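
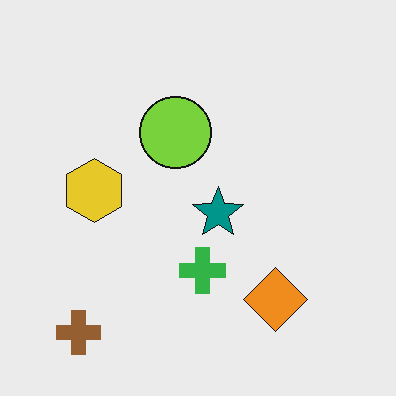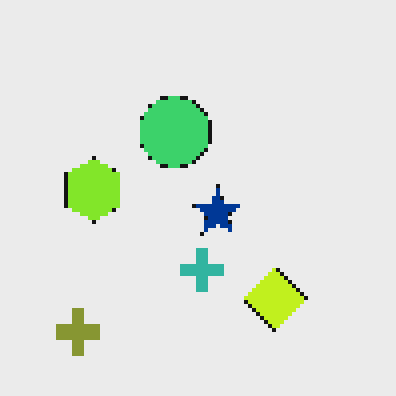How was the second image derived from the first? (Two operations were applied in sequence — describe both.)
The image was hue-shifted slightly, then mildly pixelated.

Every shape's color has rotated by the same amount around the hue wheel — a uniform hue shift. Shapes are reduced to large square blocks; fine edges and outlines are lost — a downscale-then-upscale (mosaic) effect.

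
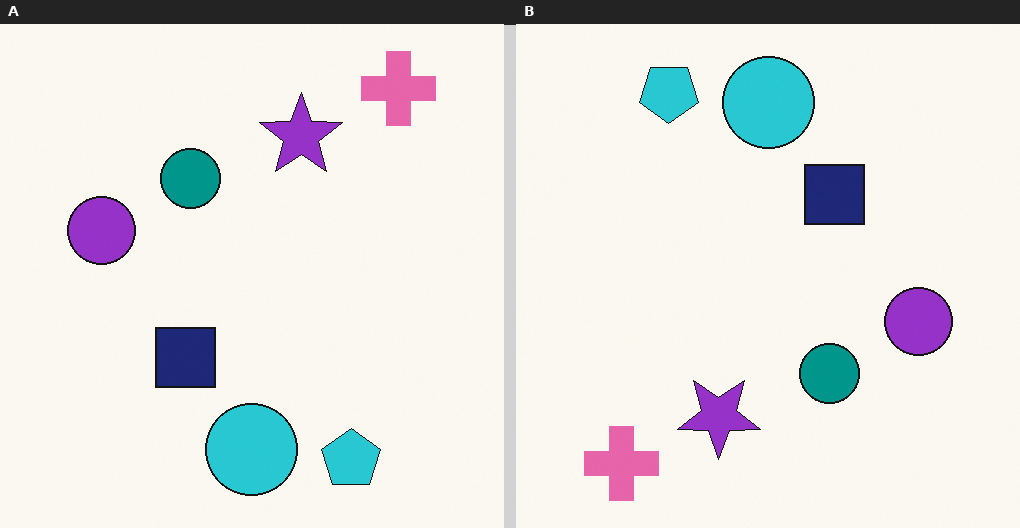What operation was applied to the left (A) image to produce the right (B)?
This is the original image rotated 180°.

The pink cross sits in the top-right of the left (A) image and the bottom-left of the right (B) — consistent with a whole-image 180° rotation.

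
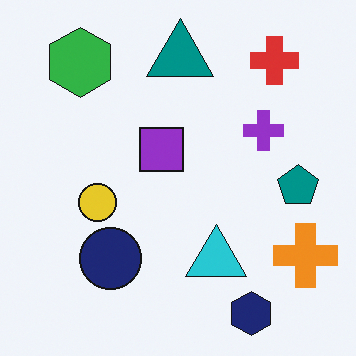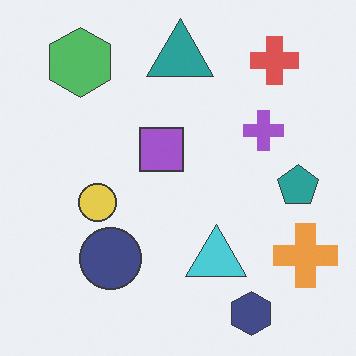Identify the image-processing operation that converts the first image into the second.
It was given slightly reduced contrast.

Tones are pushed toward mid-grey across the whole image — a global contrast change.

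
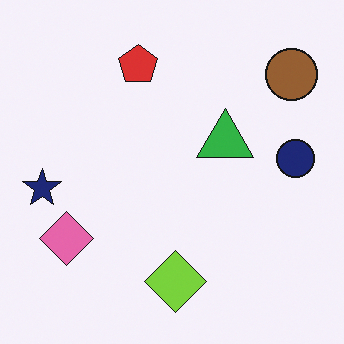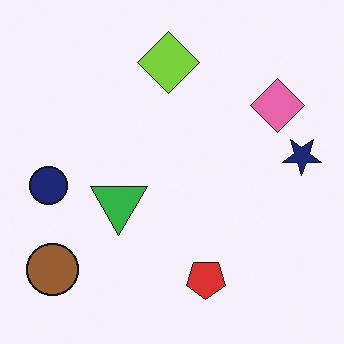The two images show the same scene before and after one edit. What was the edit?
It was rotated 180°.

The brown circle sits in the top-right of the first image and the bottom-left of the second — consistent with a whole-image 180° rotation.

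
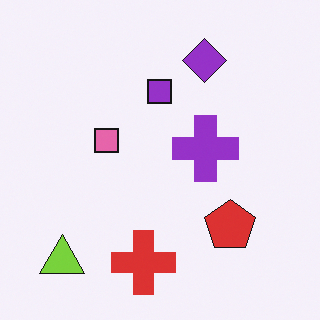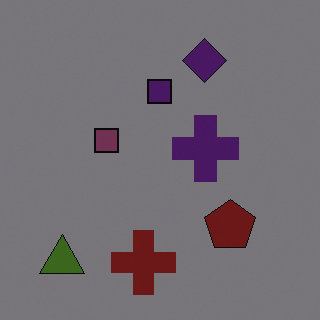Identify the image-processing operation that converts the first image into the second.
The image was noticeably darkened.

Every pixel — background and shapes alike — is uniformly darkened.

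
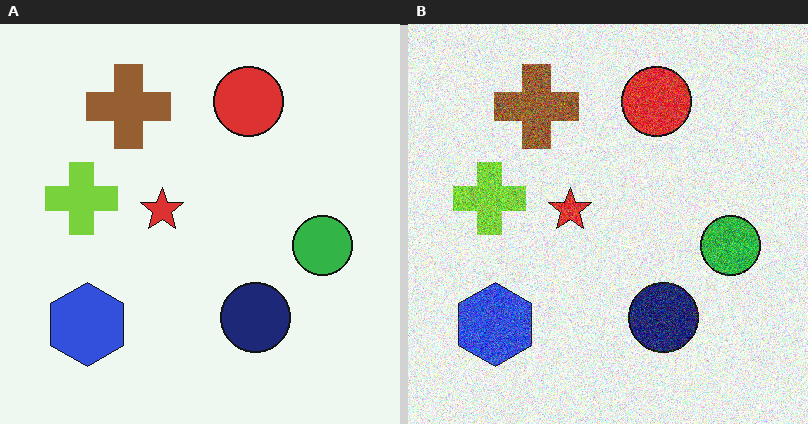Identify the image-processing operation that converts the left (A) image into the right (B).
It was degraded with strong gaussian noise.

Random speckle covers the whole image, including the flat background.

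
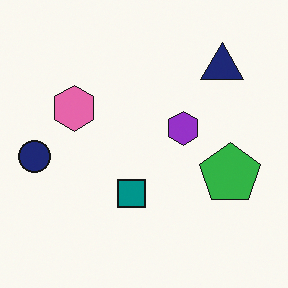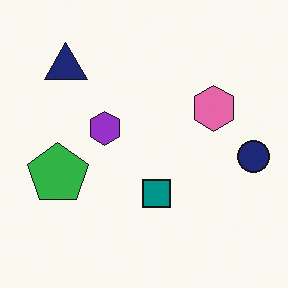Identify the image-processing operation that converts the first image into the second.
The second image is the first flipped horizontally (left ↔ right).

The navy circle is in the left of the first image and the right of the second — shapes on opposite sides of the vertical midline have swapped in a mirror flip.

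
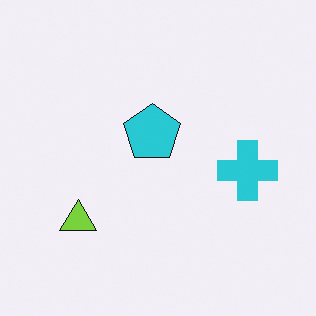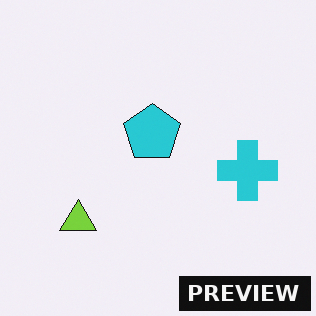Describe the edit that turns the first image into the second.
Watermarked with the text "PREVIEW" in the lower-right corner.

A dark label reading "PREVIEW" appears in the lower-right corner.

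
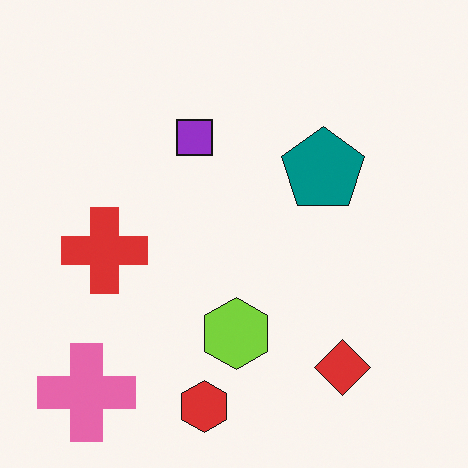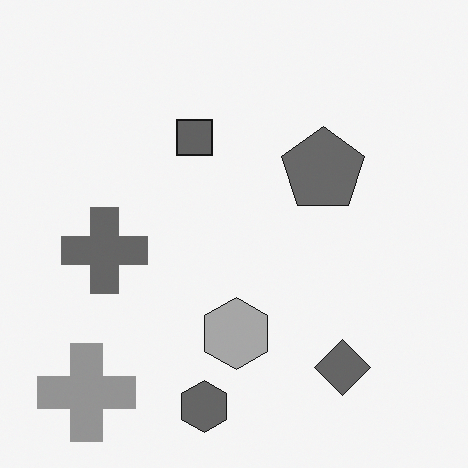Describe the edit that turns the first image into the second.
The transformation is: converted to grayscale.

All color is removed — every shape is now a shade of grey.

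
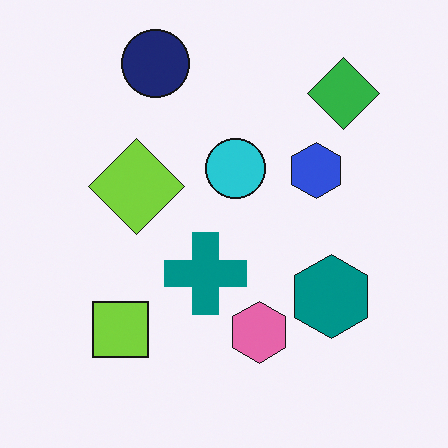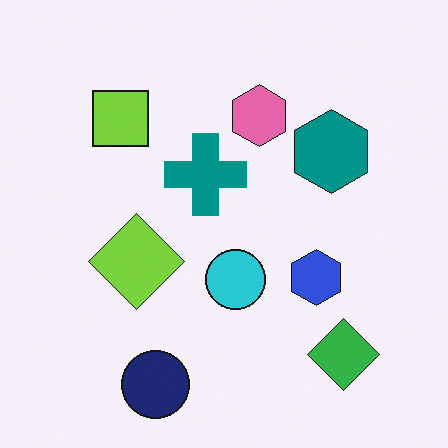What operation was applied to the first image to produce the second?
The transformation is: flipped vertically (top ↔ bottom).

The navy circle is in the top of the first image and the bottom of the second — shapes on opposite sides of the horizontal midline have swapped in a mirror flip.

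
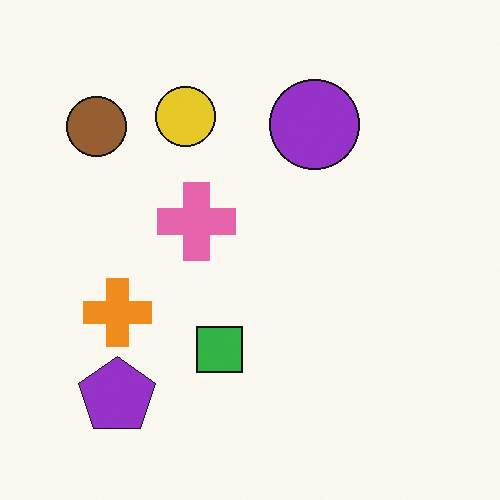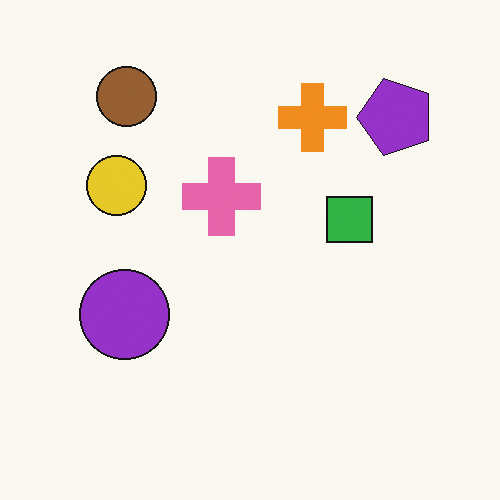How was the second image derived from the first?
The second image is the first transposed (reflected across the top-left ↔ bottom-right diagonal).

Shapes have swapped their row and column positions — what was in the top-right is now in the bottom-left — a diagonal reflection.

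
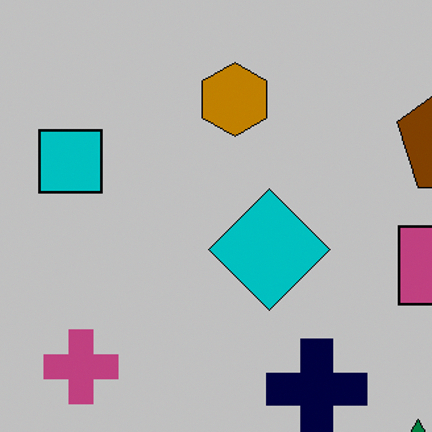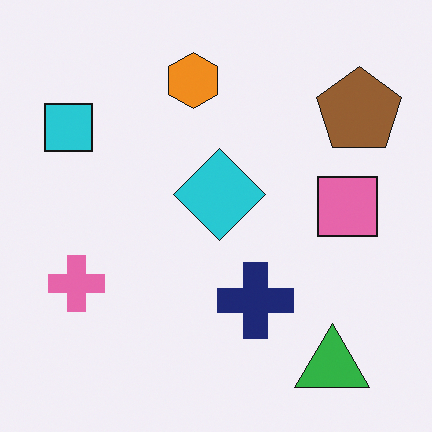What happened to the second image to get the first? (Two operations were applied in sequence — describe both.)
Aggressively posterized, then cropped to a modestly smaller region and rescaled.

Each flat color has snapped to a coarser quantized level — most visibly, the near-white background has dropped to a flat grey. The visible shapes are larger and the field of view is narrower; shapes near the original edges may be partly or wholly outside the frame — a crop-and-rescale.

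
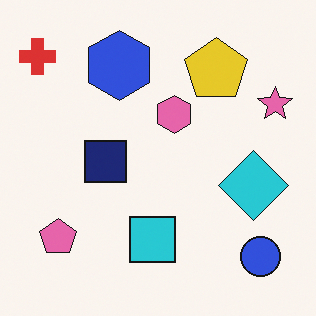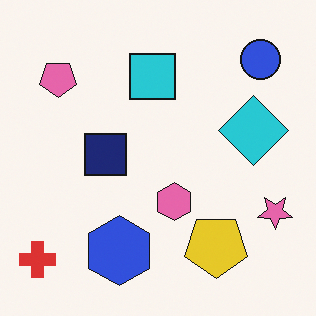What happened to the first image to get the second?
This is the original image flipped vertically (top ↔ bottom).

The red cross is in the top-left of the first image and the bottom-left of the second — shapes on opposite sides of the horizontal midline have swapped in a mirror flip.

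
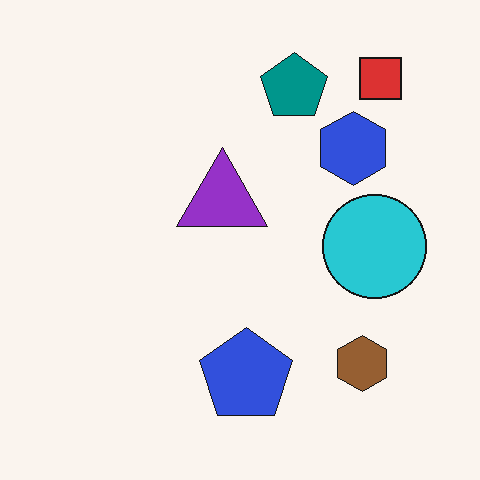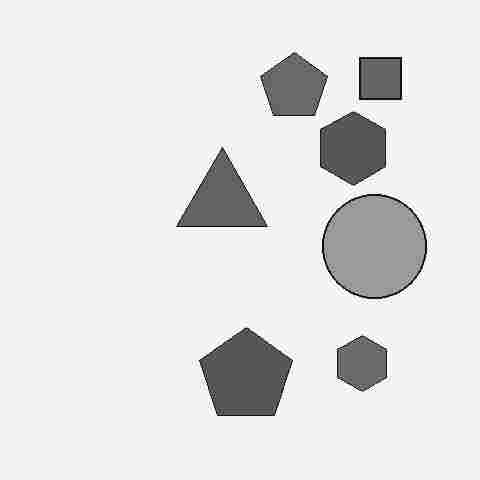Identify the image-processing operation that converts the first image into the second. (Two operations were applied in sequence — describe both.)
Converted to grayscale, then heavily JPEG-compressed with obvious blocking artifacts.

All color is removed — every shape is now a shade of grey. Blocky 8×8 compression artifacts appear around shape edges and the flat background shows ringing — characteristic JPEG degradation.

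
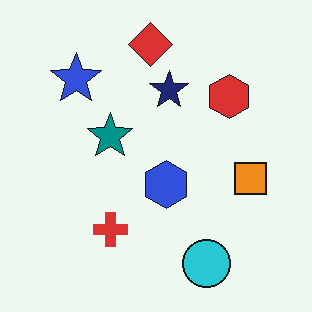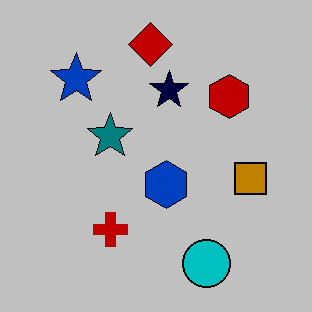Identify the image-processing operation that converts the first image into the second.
It was aggressively posterized.

Each flat color has snapped to a coarser quantized level — most visibly, the near-white background has dropped to a flat grey.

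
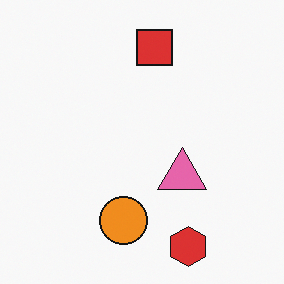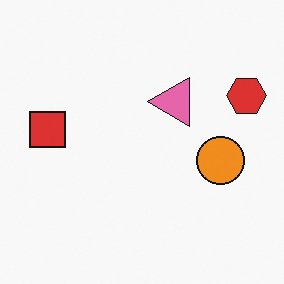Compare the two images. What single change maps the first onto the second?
Rotated 90° counter-clockwise.

The red hexagon sits in the bottom of the first image and the right of the second — consistent with a whole-image 90° counter-clockwise rotation.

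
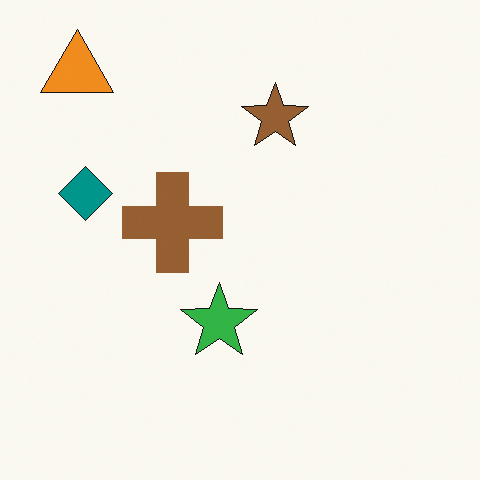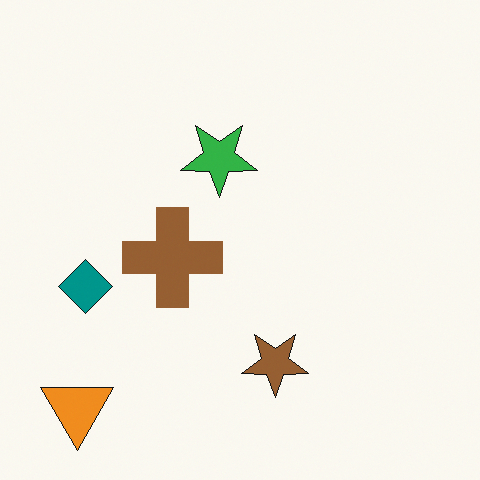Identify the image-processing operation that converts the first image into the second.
The second image is the first flipped vertically (top ↔ bottom).

The orange triangle is in the top-left of the first image and the bottom-left of the second — shapes on opposite sides of the horizontal midline have swapped in a mirror flip.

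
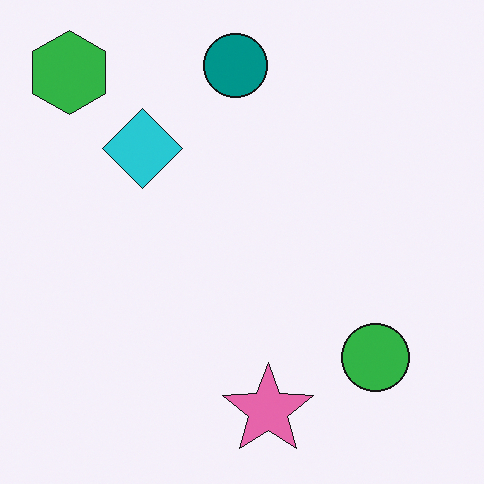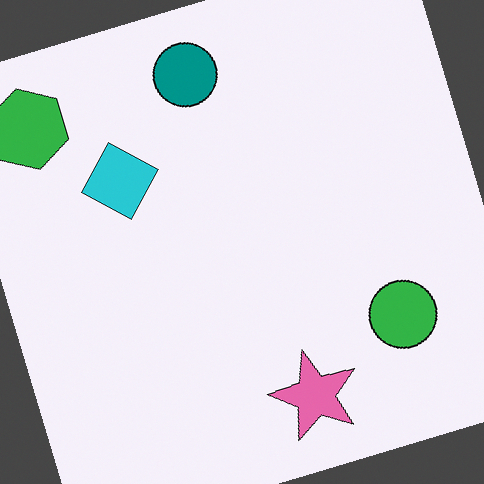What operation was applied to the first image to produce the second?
Rotated counter-clockwise by a clearly visible amount.

Every shape is tilted by the same angle and the image corners show triangular fill wedges — a whole-image rotation by a non-right angle.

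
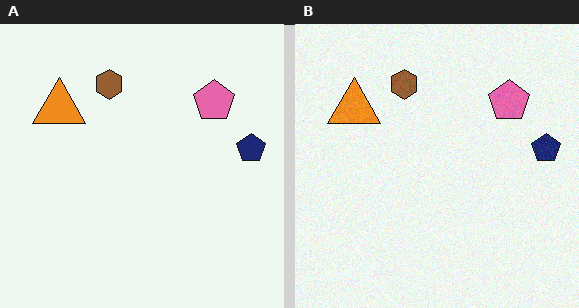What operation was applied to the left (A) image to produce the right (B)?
The transformation is: degraded with subtle gaussian noise.

Random speckle covers the whole image, including the flat background.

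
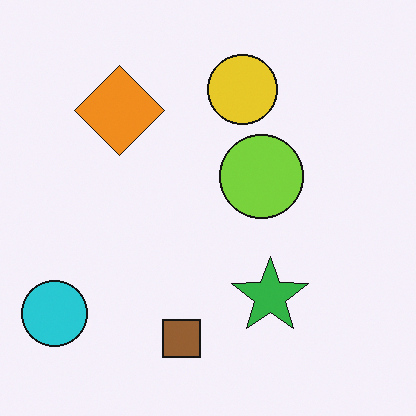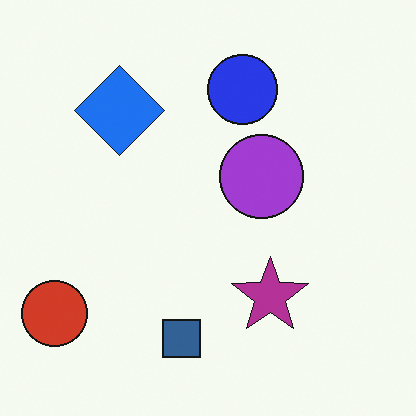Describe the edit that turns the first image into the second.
The image was hue-shifted through roughly half the color wheel.

Every shape's color has rotated by the same amount around the hue wheel — a uniform hue shift.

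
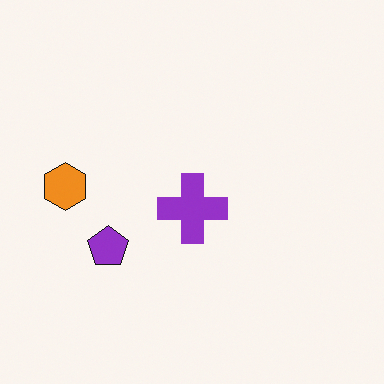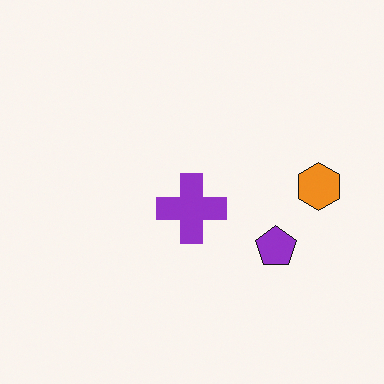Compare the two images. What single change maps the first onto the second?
The image was flipped horizontally (left ↔ right).

The orange hexagon is in the left of the first image and the right of the second — shapes on opposite sides of the vertical midline have swapped in a mirror flip.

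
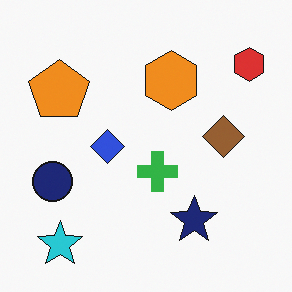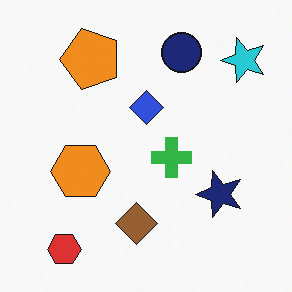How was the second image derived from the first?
This is the original image transposed (reflected across the top-left ↔ bottom-right diagonal).

Shapes have swapped their row and column positions — what was in the top-right is now in the bottom-left — a diagonal reflection.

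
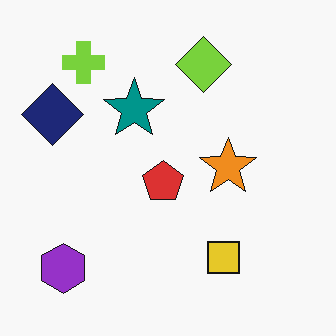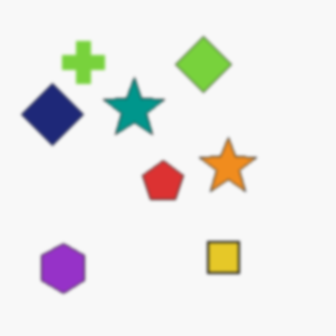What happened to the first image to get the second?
It was given a subtle gaussian blur.

Shape edges and outlines are uniformly softened across the whole image.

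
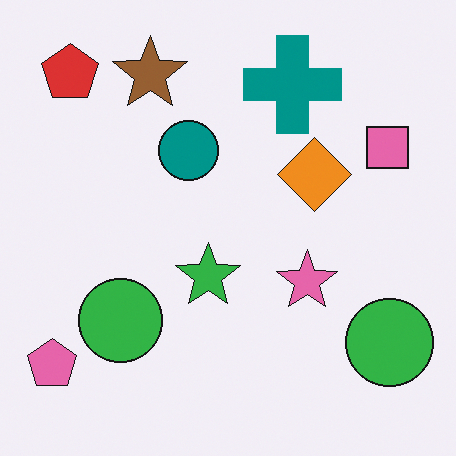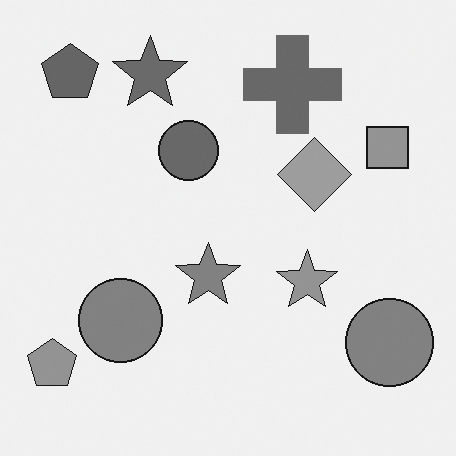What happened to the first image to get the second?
Converted to grayscale.

All color is removed — every shape is now a shade of grey.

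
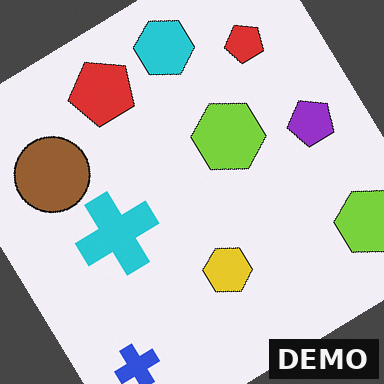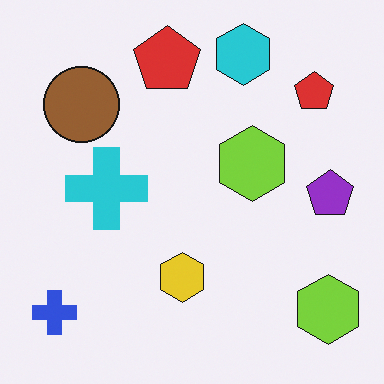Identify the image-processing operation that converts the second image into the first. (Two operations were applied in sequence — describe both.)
The transformation is: rotated counter-clockwise by a large amount — several tens of degrees, then watermarked with the text "DEMO" in the lower-right corner.

Every shape is tilted by the same angle and the image corners show triangular fill wedges — a whole-image rotation by a non-right angle. A dark label reading "DEMO" appears in the lower-right corner.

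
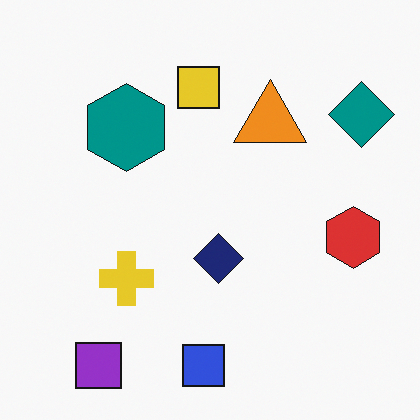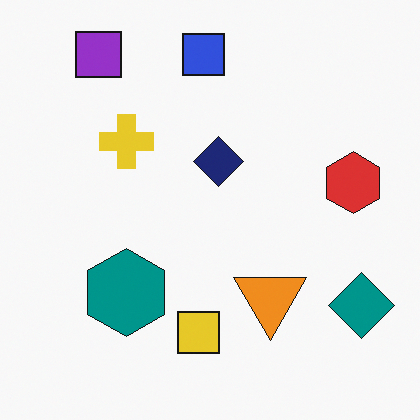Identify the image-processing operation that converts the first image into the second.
It was flipped vertically (top ↔ bottom).

The purple square is in the bottom-left of the first image and the top-left of the second — shapes on opposite sides of the horizontal midline have swapped in a mirror flip.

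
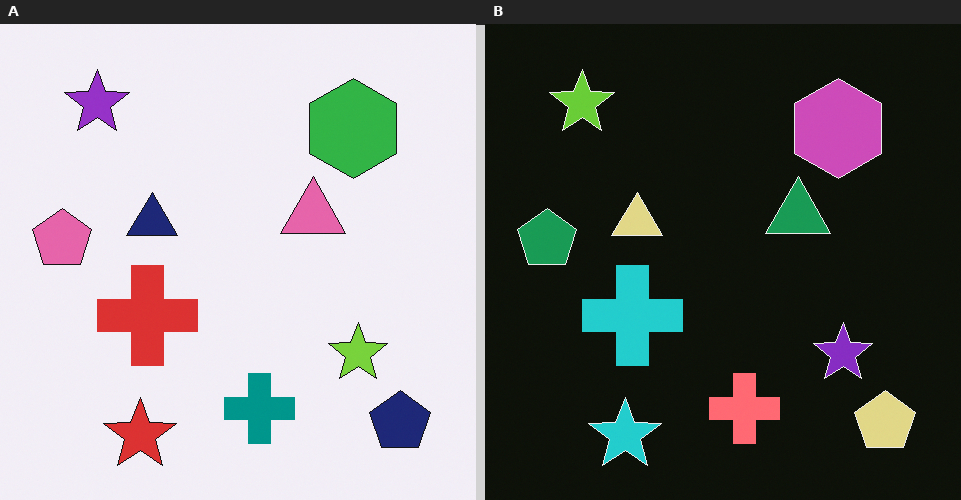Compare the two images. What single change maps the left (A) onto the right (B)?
The right (B) image is the left (A) color-inverted (negative).

The light background has become dark and every shape's color is its complement — a photographic negative.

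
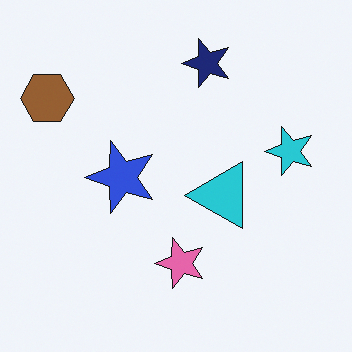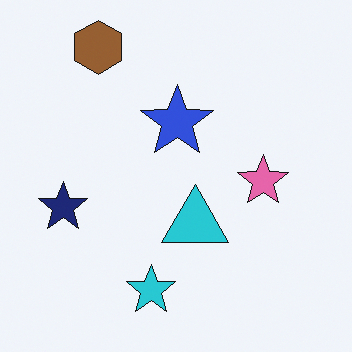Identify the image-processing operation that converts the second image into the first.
It was transposed (reflected across the top-left ↔ bottom-right diagonal).

Shapes have swapped their row and column positions — what was in the top-right is now in the bottom-left — a diagonal reflection.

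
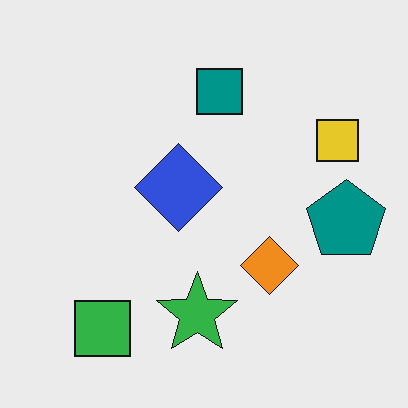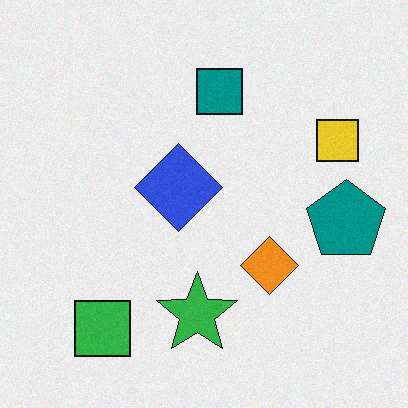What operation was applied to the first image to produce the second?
The image was degraded with a light layer of grain.

Random speckle covers the whole image, including the flat background.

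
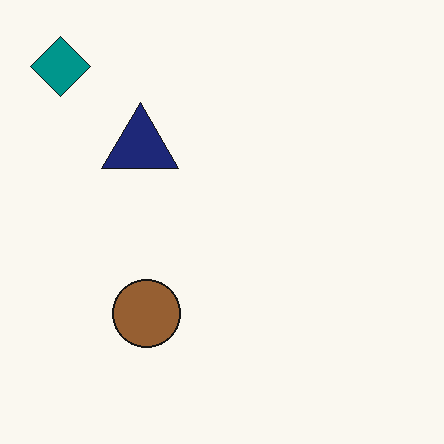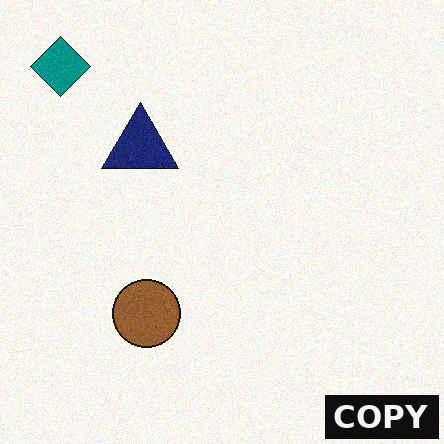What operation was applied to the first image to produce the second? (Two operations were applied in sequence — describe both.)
Degraded with subtle gaussian noise, then watermarked with the text "COPY" in the lower-right corner.

Random speckle covers the whole image, including the flat background. A dark label reading "COPY" appears in the lower-right corner.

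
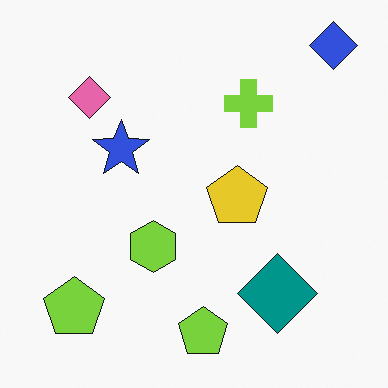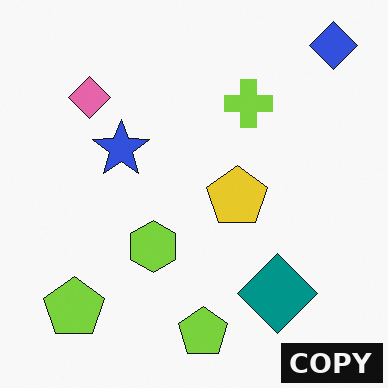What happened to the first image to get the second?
It was watermarked with the text "COPY" in the lower-right corner.

A dark label reading "COPY" appears in the lower-right corner.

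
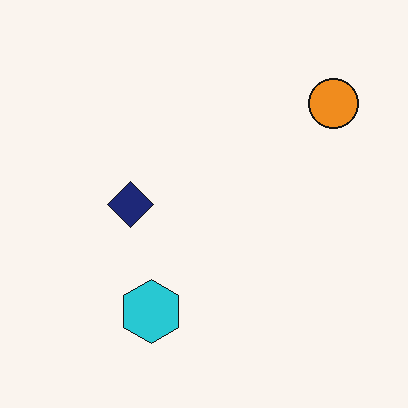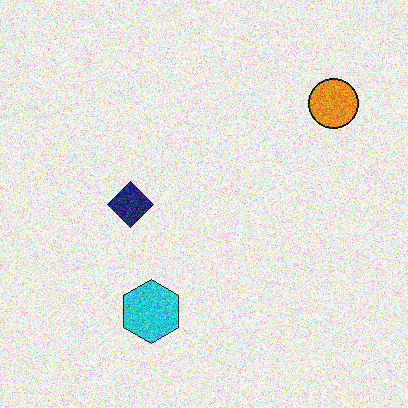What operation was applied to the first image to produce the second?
Degraded with heavy additive noise.

Random speckle covers the whole image, including the flat background.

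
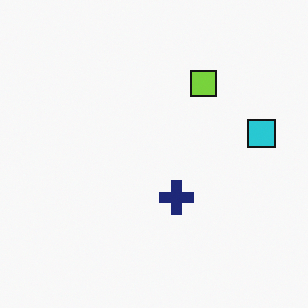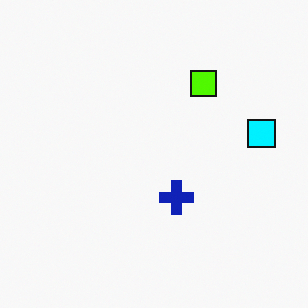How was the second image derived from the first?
The transformation is: heavily oversaturated.

All colors are more vivid — a global saturation change.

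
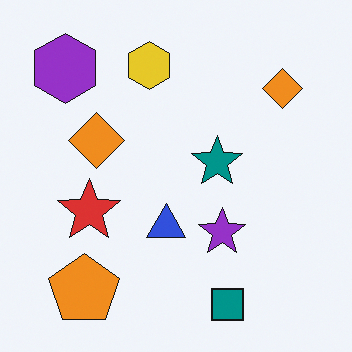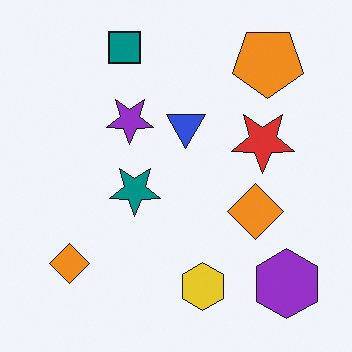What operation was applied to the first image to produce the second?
It was rotated 180°.

The purple hexagon sits in the top-left of the first image and the bottom-right of the second — consistent with a whole-image 180° rotation.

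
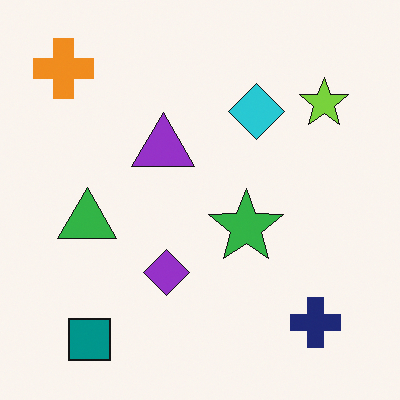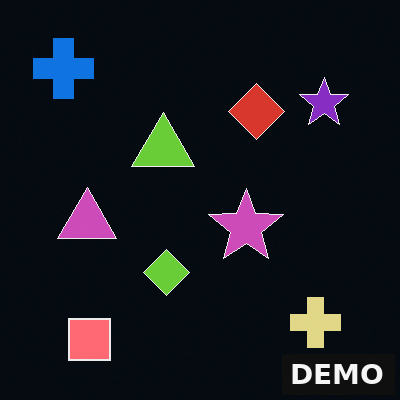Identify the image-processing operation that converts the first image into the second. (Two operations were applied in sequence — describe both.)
It was color-inverted (negative), then watermarked with the text "DEMO" in the lower-right corner.

The light background has become dark and every shape's color is its complement — a photographic negative. A dark label reading "DEMO" appears in the lower-right corner.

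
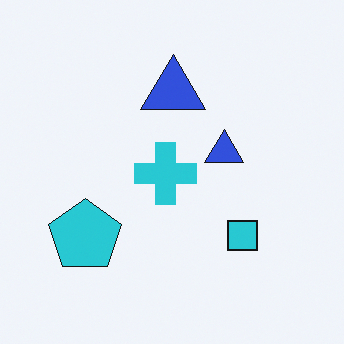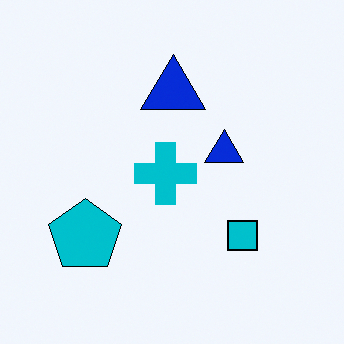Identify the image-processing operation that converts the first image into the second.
The transformation is: given slightly increased contrast.

Tones are pushed away from mid-grey across the whole image — a global contrast change.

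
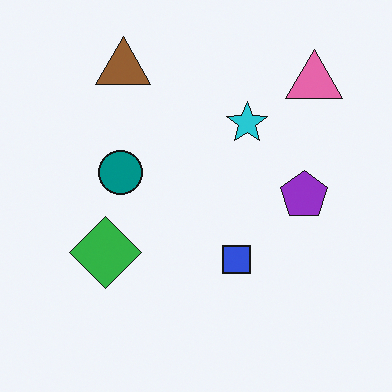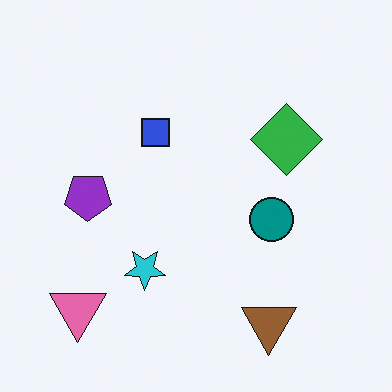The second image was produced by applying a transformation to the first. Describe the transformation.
The second image is the first rotated 180°.

The pink triangle sits in the top-right of the first image and the bottom-left of the second — consistent with a whole-image 180° rotation.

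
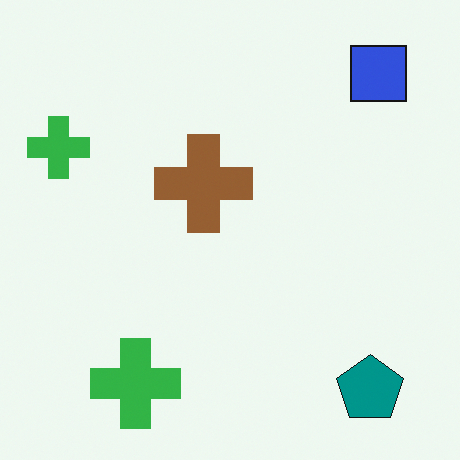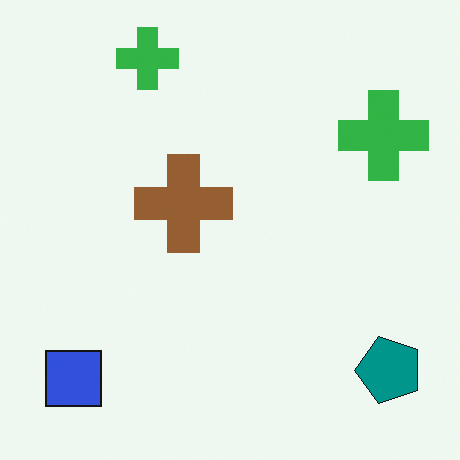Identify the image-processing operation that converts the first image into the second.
The transformation is: transposed (reflected across the top-left ↔ bottom-right diagonal).

Shapes have swapped their row and column positions — what was in the top-right is now in the bottom-left — a diagonal reflection.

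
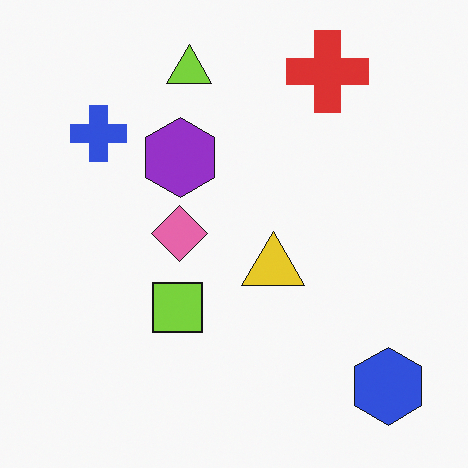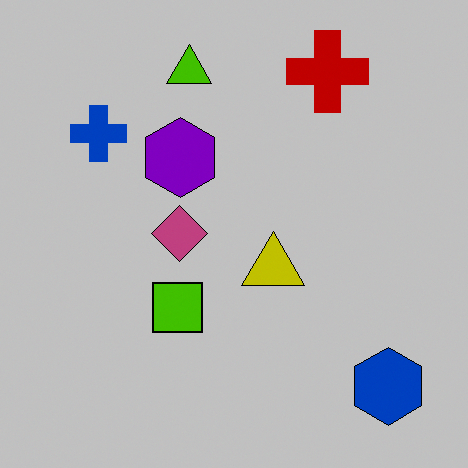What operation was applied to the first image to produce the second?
The image was heavily posterized to just a handful of flat colors.

Each flat color has snapped to a coarser quantized level — most visibly, the near-white background has dropped to a flat grey.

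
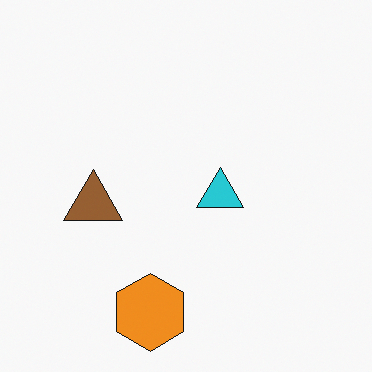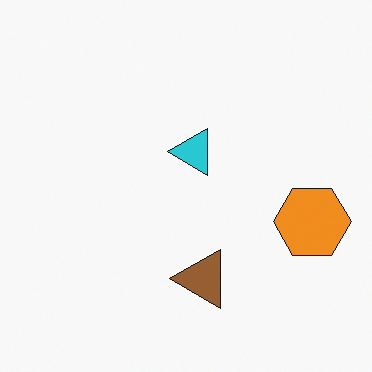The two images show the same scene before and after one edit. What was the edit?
It was rotated 90° counter-clockwise.

The orange hexagon sits in the bottom of the first image and the right of the second — consistent with a whole-image 90° counter-clockwise rotation.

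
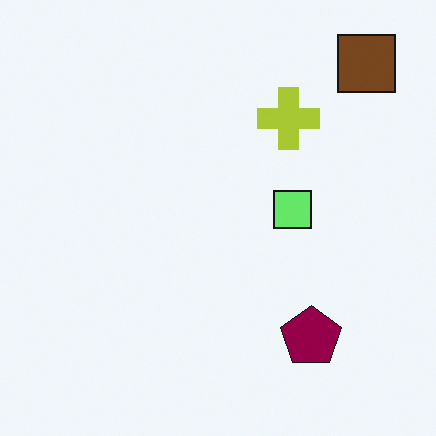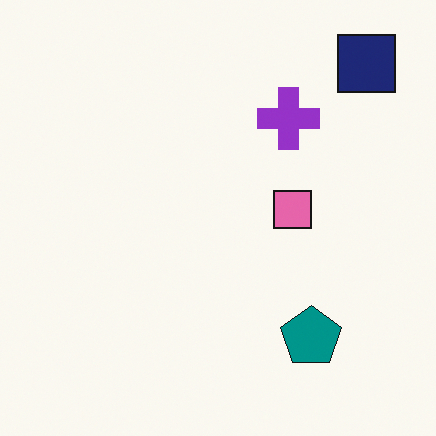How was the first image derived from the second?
The first image is the second hue-shifted through roughly a third of the color wheel.

Every shape's color has rotated by the same amount around the hue wheel — a uniform hue shift.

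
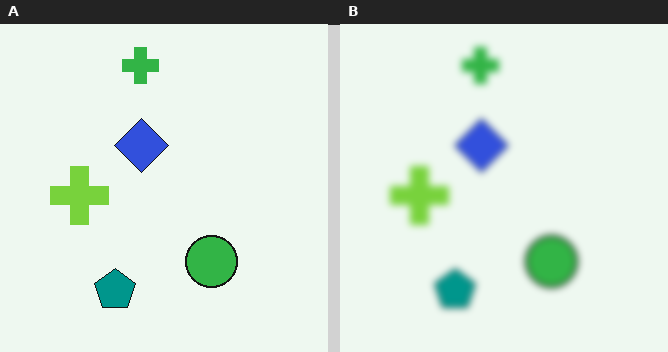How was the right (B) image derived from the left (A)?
It was moderately blurred.

Shape edges and outlines are uniformly softened across the whole image.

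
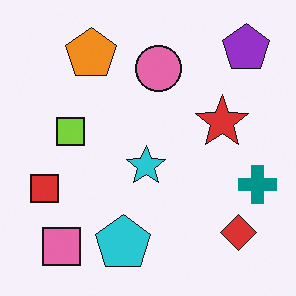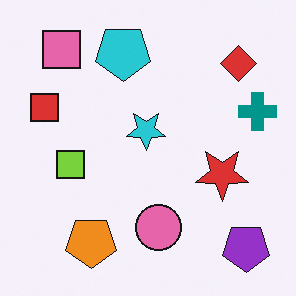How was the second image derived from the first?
It was flipped vertically (top ↔ bottom).

The purple pentagon is in the top-right of the first image and the bottom-right of the second — shapes on opposite sides of the horizontal midline have swapped in a mirror flip.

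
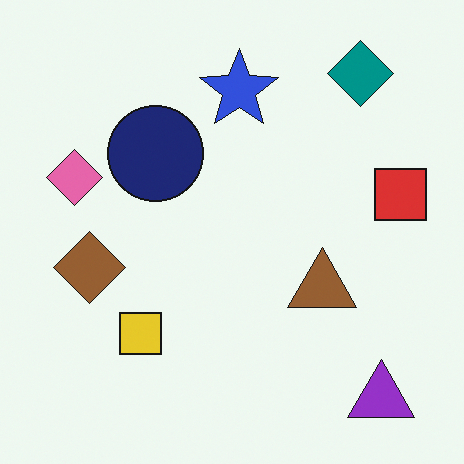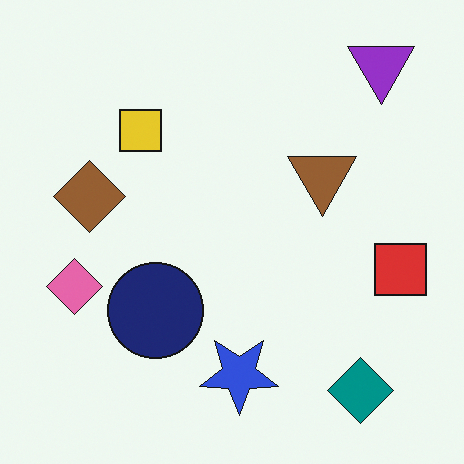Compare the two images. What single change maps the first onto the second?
It was flipped vertically (top ↔ bottom).

The purple triangle is in the bottom-right of the first image and the top-right of the second — shapes on opposite sides of the horizontal midline have swapped in a mirror flip.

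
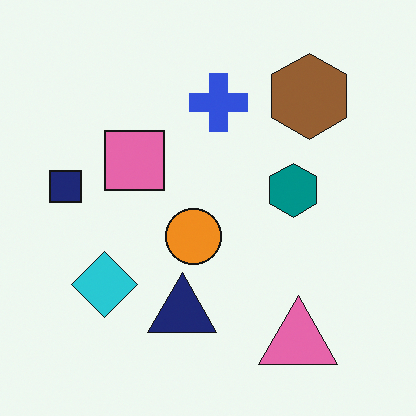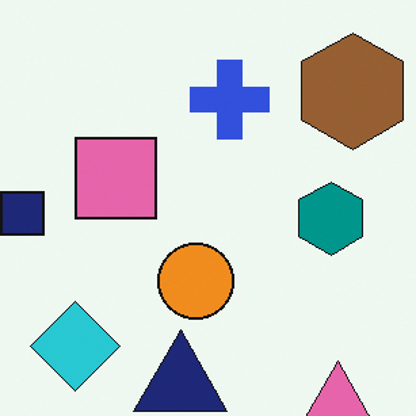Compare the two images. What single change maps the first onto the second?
The second image is the first cropped slightly and scaled back up.

The visible shapes are larger and the field of view is narrower; shapes near the original edges may be partly or wholly outside the frame — a crop-and-rescale.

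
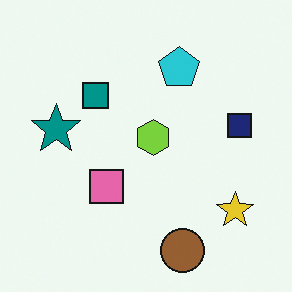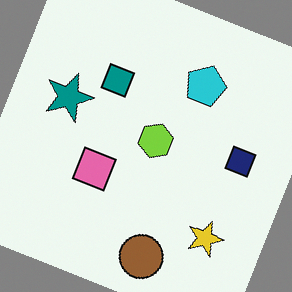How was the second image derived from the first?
It was rotated clockwise by a moderate amount.

Every shape is tilted by the same angle and the image corners show triangular fill wedges — a whole-image rotation by a non-right angle.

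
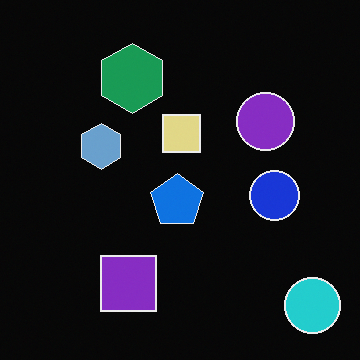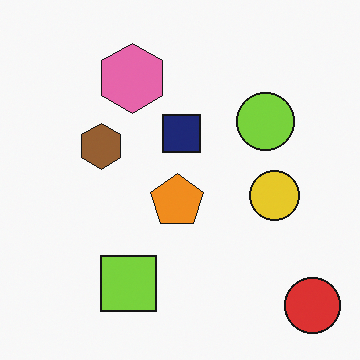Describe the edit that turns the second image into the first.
This is the original image color-inverted (negative).

The light background has become dark and every shape's color is its complement — a photographic negative.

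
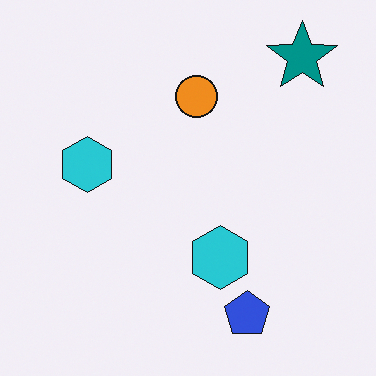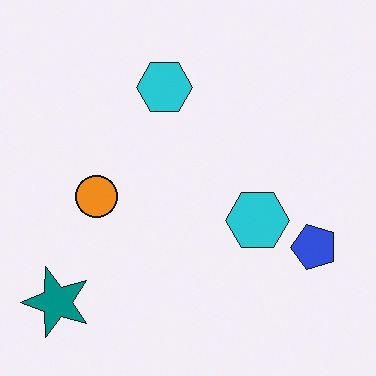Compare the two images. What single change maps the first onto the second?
This is the original image transposed (reflected across the top-left ↔ bottom-right diagonal).

Shapes have swapped their row and column positions — what was in the top-right is now in the bottom-left — a diagonal reflection.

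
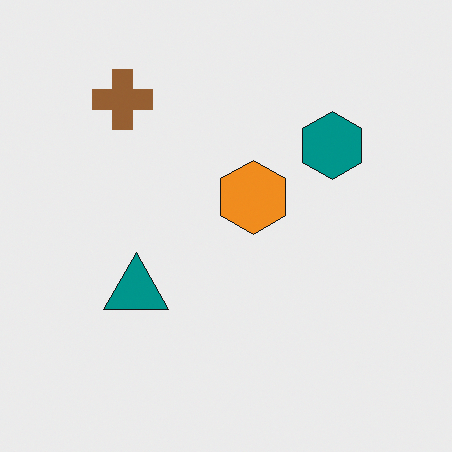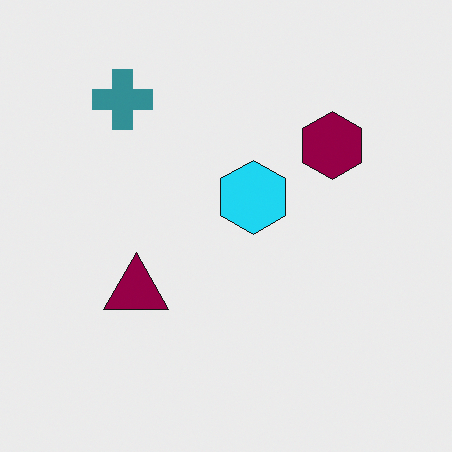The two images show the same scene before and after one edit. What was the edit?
It was hue-shifted through roughly half the color wheel.

Every shape's color has rotated by the same amount around the hue wheel — a uniform hue shift.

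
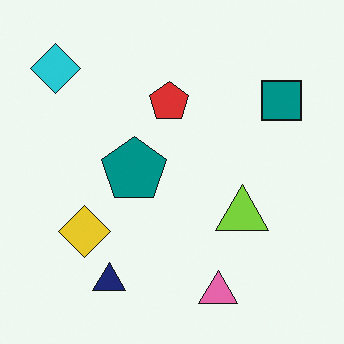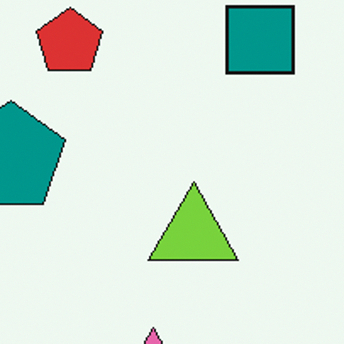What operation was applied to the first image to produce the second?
The image was cropped to a noticeably smaller region and rescaled.

The visible shapes are larger and the field of view is narrower; shapes near the original edges may be partly or wholly outside the frame — a crop-and-rescale.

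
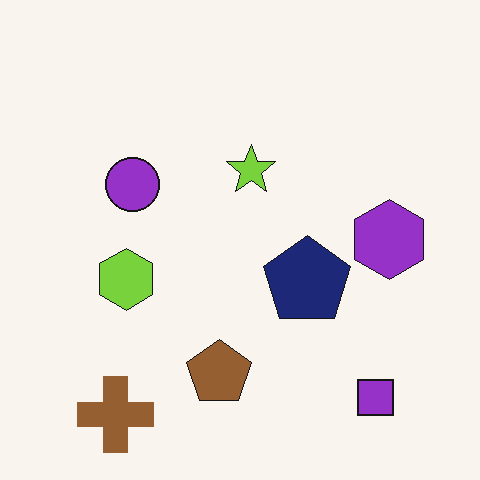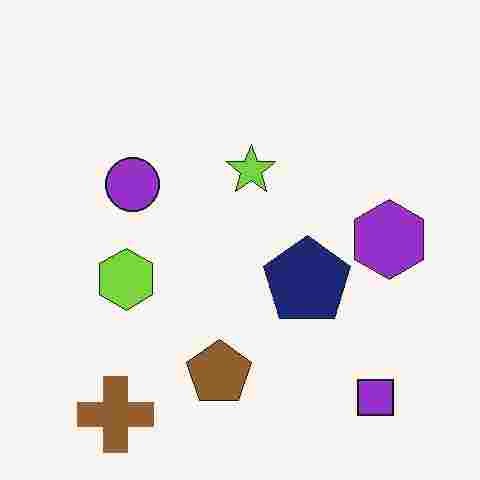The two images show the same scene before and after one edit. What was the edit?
The transformation is: degraded with heavy JPEG compression.

Blocky 8×8 compression artifacts appear around shape edges and the flat background shows ringing — characteristic JPEG degradation.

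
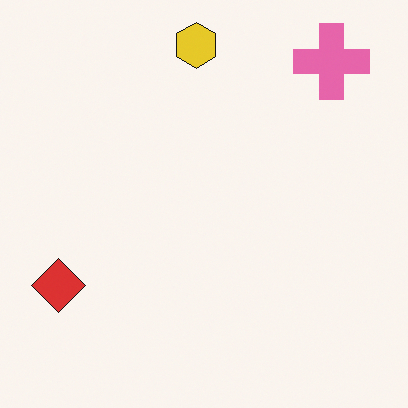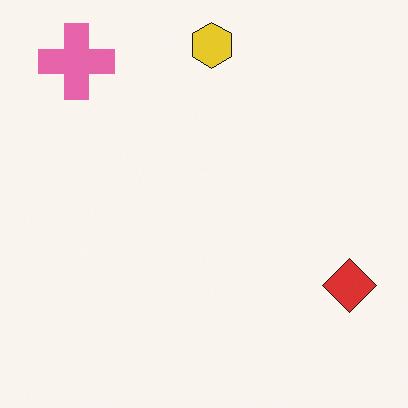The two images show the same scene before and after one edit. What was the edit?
It was flipped horizontally (left ↔ right).

The red diamond is in the bottom-left of the first image and the bottom-right of the second — shapes on opposite sides of the vertical midline have swapped in a mirror flip.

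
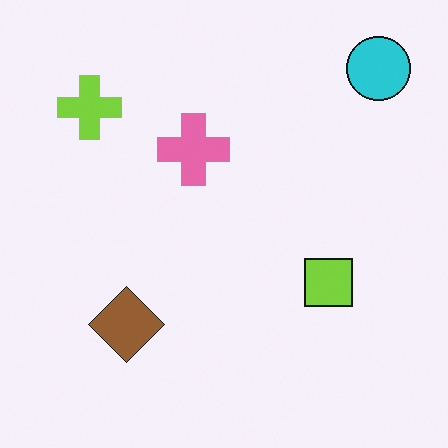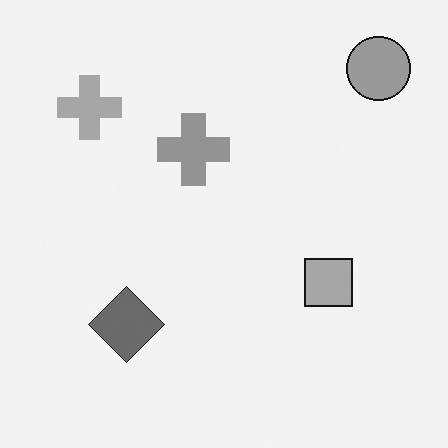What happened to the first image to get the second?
This is the original image converted to grayscale.

All color is removed — every shape is now a shade of grey.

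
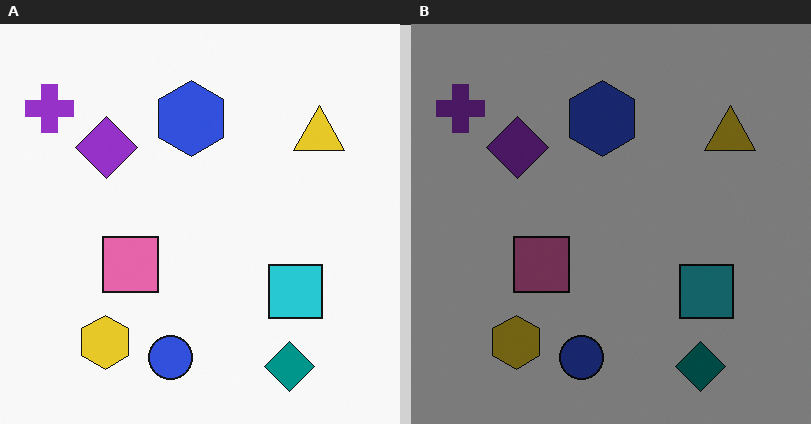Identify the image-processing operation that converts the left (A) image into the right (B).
The image was noticeably darkened.

Every pixel — background and shapes alike — is uniformly darkened.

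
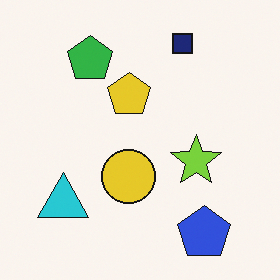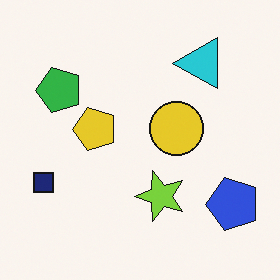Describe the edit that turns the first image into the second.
The second image is the first transposed (reflected across the top-left ↔ bottom-right diagonal).

Shapes have swapped their row and column positions — what was in the top-right is now in the bottom-left — a diagonal reflection.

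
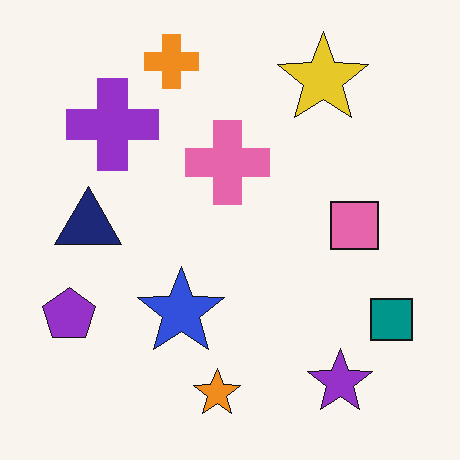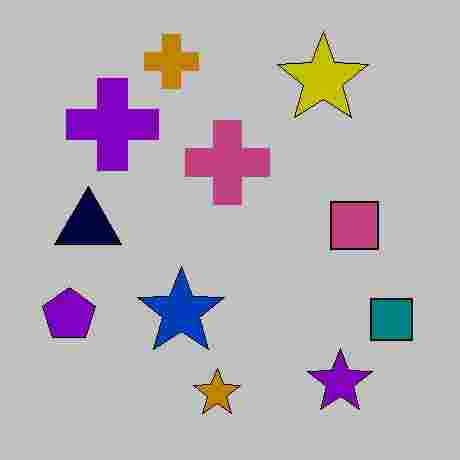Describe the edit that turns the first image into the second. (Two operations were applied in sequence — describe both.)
Aggressively posterized, then degraded with heavy JPEG compression.

Each flat color has snapped to a coarser quantized level — most visibly, the near-white background has dropped to a flat grey. Blocky 8×8 compression artifacts appear around shape edges and the flat background shows ringing — characteristic JPEG degradation.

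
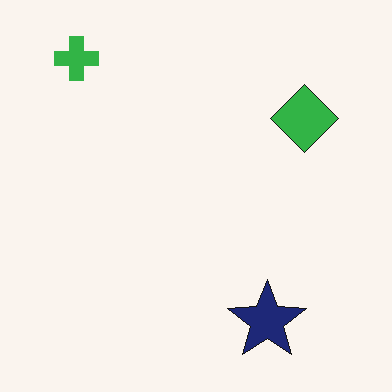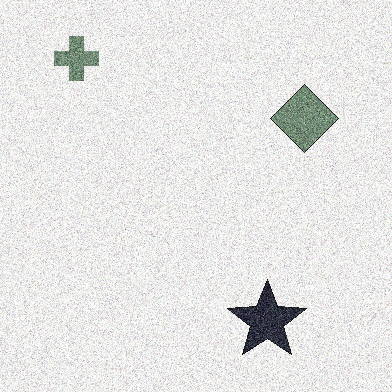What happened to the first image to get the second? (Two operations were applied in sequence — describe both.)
It was degraded with heavy additive noise, then made much more muted (saturation change).

Random speckle covers the whole image, including the flat background. All colors are more muted and greyish — a global saturation change.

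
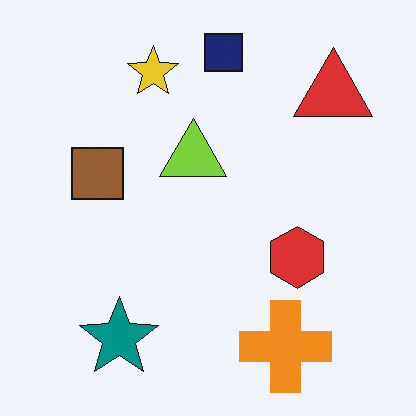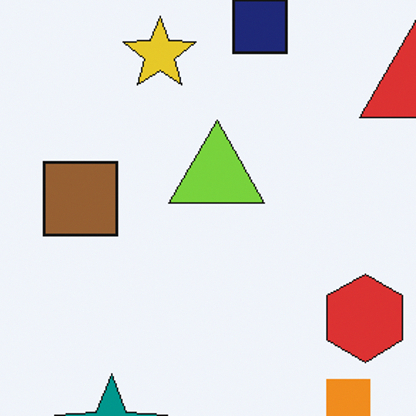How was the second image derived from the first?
The transformation is: cropped slightly and scaled back up.

The visible shapes are larger and the field of view is narrower; shapes near the original edges may be partly or wholly outside the frame — a crop-and-rescale.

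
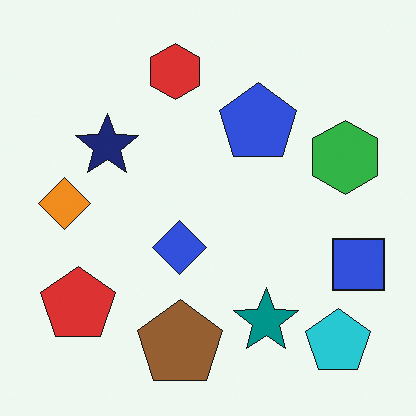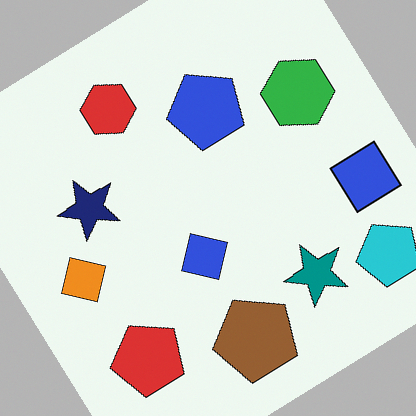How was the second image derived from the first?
This is the original image rotated counter-clockwise by a large amount — several tens of degrees.

Every shape is tilted by the same angle and the image corners show triangular fill wedges — a whole-image rotation by a non-right angle.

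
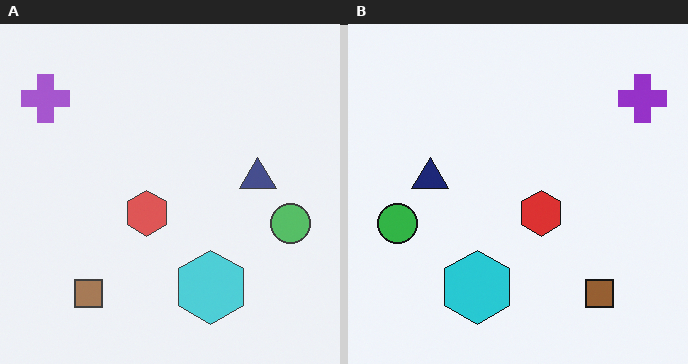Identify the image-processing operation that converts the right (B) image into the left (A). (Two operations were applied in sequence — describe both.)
It was given slightly reduced contrast, then flipped horizontally (left ↔ right).

Tones are pushed toward mid-grey across the whole image — a global contrast change. The purple cross is in the top-right of the right (B) image and the top-left of the left (A) — shapes on opposite sides of the vertical midline have swapped in a mirror flip.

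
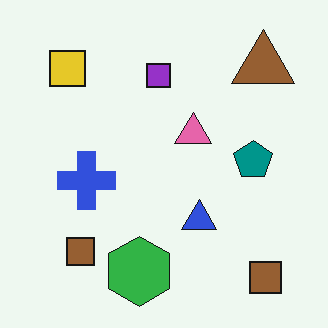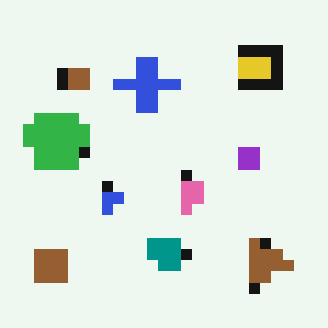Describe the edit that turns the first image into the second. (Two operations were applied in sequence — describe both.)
This is the original image rotated 90° clockwise, then heavily pixelated into large blocks.

The brown triangle sits in the top-right of the first image and the bottom-right of the second — consistent with a whole-image 90° clockwise rotation. Shapes are reduced to large square blocks; fine edges and outlines are lost — a downscale-then-upscale (mosaic) effect.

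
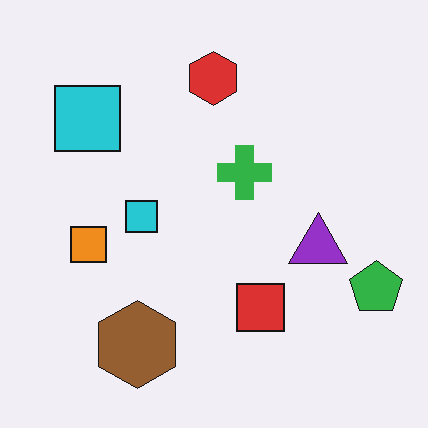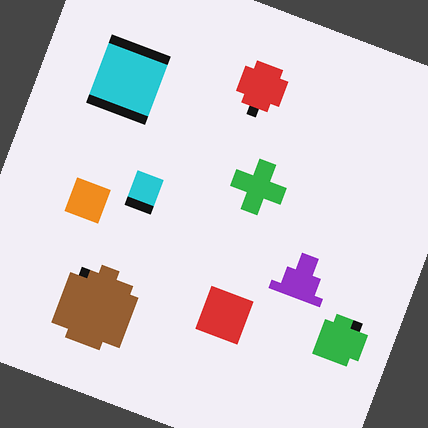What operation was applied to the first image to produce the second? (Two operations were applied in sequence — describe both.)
The image was heavily pixelated into large blocks, then rotated clockwise by a clearly visible amount.

Shapes are reduced to large square blocks; fine edges and outlines are lost — a downscale-then-upscale (mosaic) effect. Every shape is tilted by the same angle and the image corners show triangular fill wedges — a whole-image rotation by a non-right angle.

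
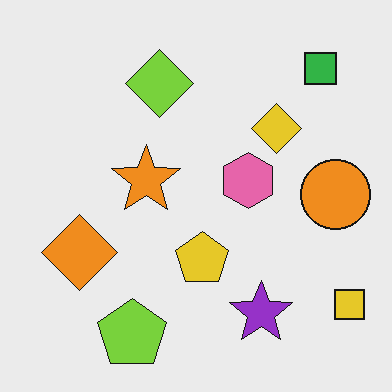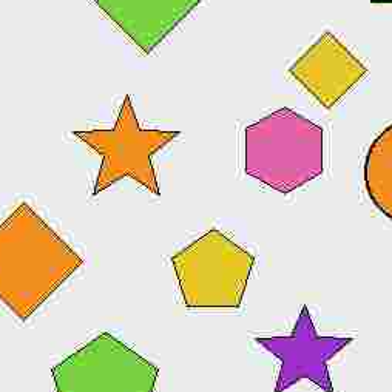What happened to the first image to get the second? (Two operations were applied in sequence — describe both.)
This is the original image heavily JPEG-compressed with obvious blocking artifacts, then cropped slightly and scaled back up.

Blocky 8×8 compression artifacts appear around shape edges and the flat background shows ringing — characteristic JPEG degradation. The visible shapes are larger and the field of view is narrower; shapes near the original edges may be partly or wholly outside the frame — a crop-and-rescale.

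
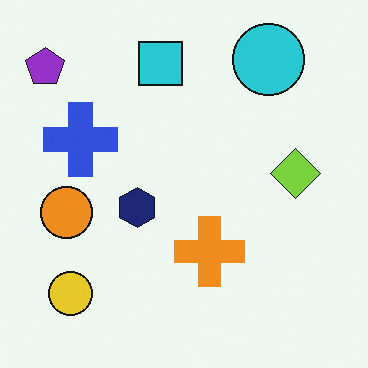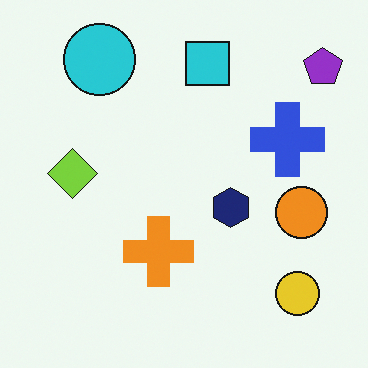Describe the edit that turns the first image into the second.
The transformation is: flipped horizontally (left ↔ right).

The purple pentagon is in the top-left of the first image and the top-right of the second — shapes on opposite sides of the vertical midline have swapped in a mirror flip.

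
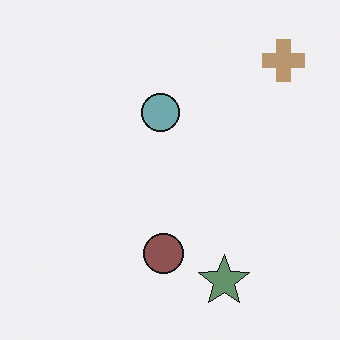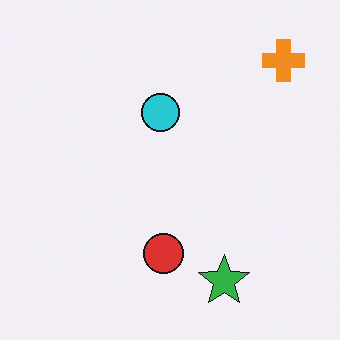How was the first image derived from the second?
The image was made much more muted (saturation change).

All colors are more muted and greyish — a global saturation change.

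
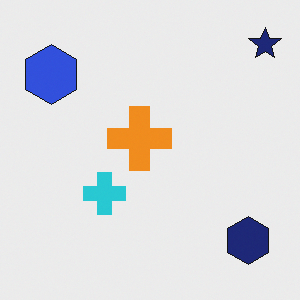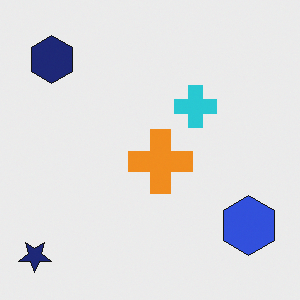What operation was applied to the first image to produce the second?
The second image is the first rotated 180°.

The navy star sits in the top-right of the first image and the bottom-left of the second — consistent with a whole-image 180° rotation.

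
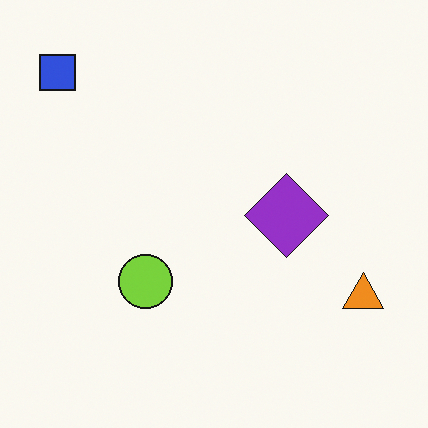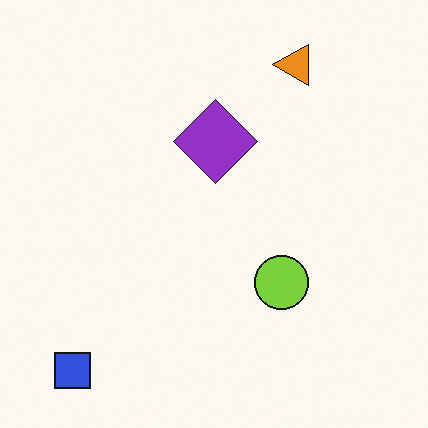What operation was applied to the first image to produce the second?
Rotated 90° counter-clockwise.

The blue square sits in the top-left of the first image and the bottom-left of the second — consistent with a whole-image 90° counter-clockwise rotation.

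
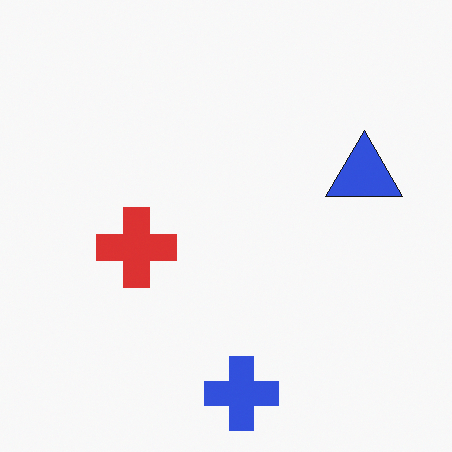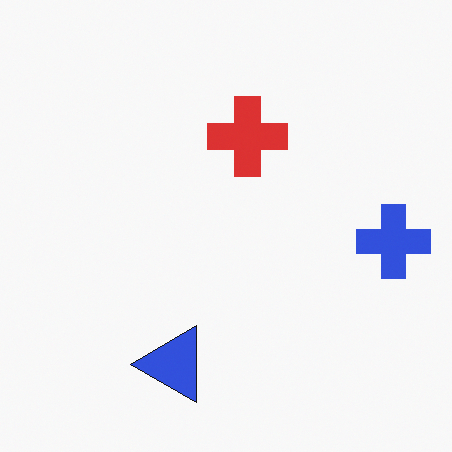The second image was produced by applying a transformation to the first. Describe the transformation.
The image was transposed (reflected across the top-left ↔ bottom-right diagonal).

Shapes have swapped their row and column positions — what was in the top-right is now in the bottom-left — a diagonal reflection.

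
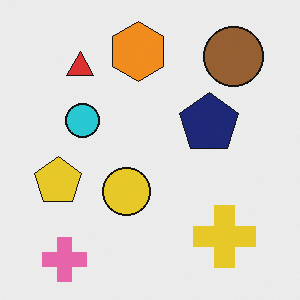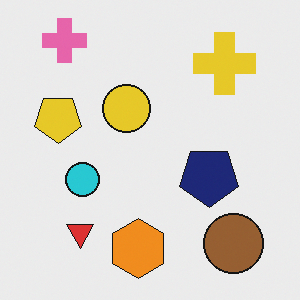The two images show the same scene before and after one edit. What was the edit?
The image was flipped vertically (top ↔ bottom).

The pink cross is in the bottom-left of the first image and the top-left of the second — shapes on opposite sides of the horizontal midline have swapped in a mirror flip.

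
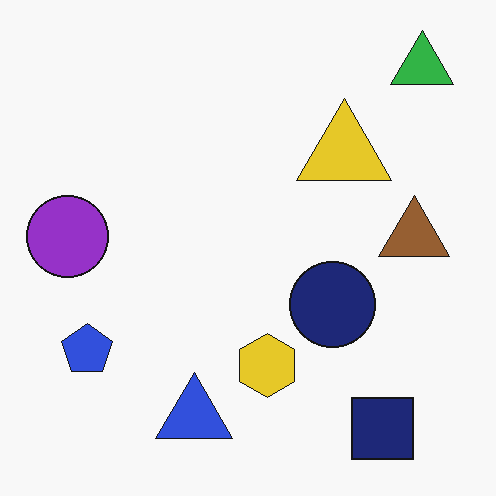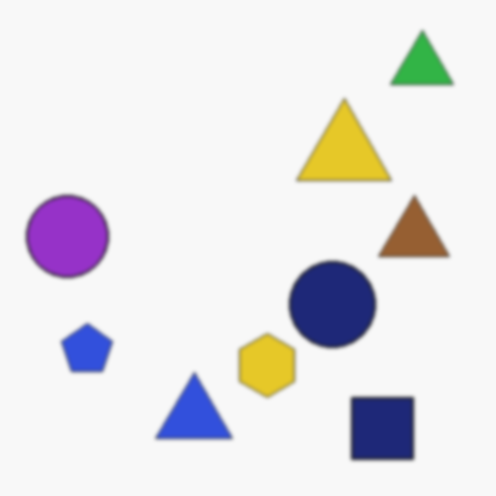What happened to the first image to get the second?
The transformation is: slightly softened.

Shape edges and outlines are uniformly softened across the whole image.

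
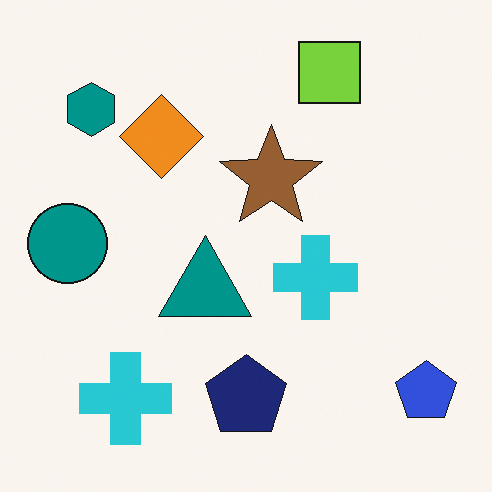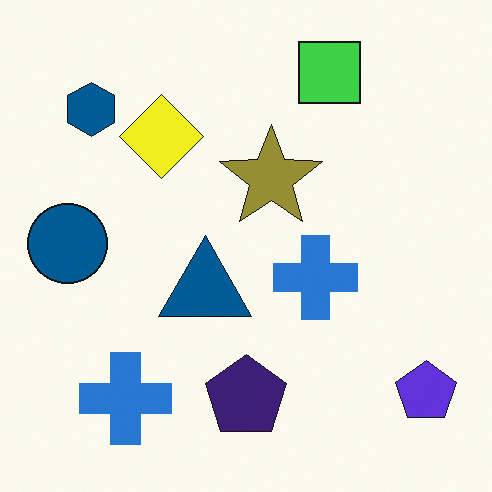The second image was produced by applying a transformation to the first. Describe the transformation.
The transformation is: hue-shifted by a small amount.

Every shape's color has rotated by the same amount around the hue wheel — a uniform hue shift.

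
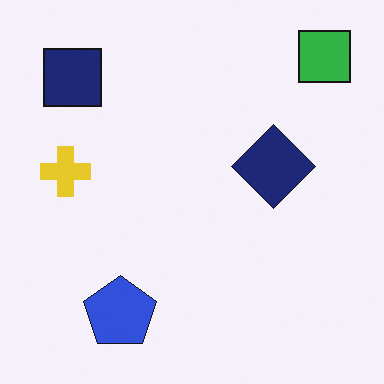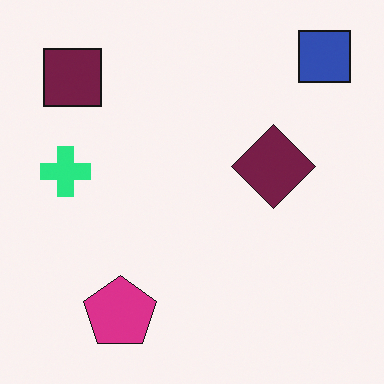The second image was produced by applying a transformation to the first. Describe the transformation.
Hue-shifted by a moderate amount.

Every shape's color has rotated by the same amount around the hue wheel — a uniform hue shift.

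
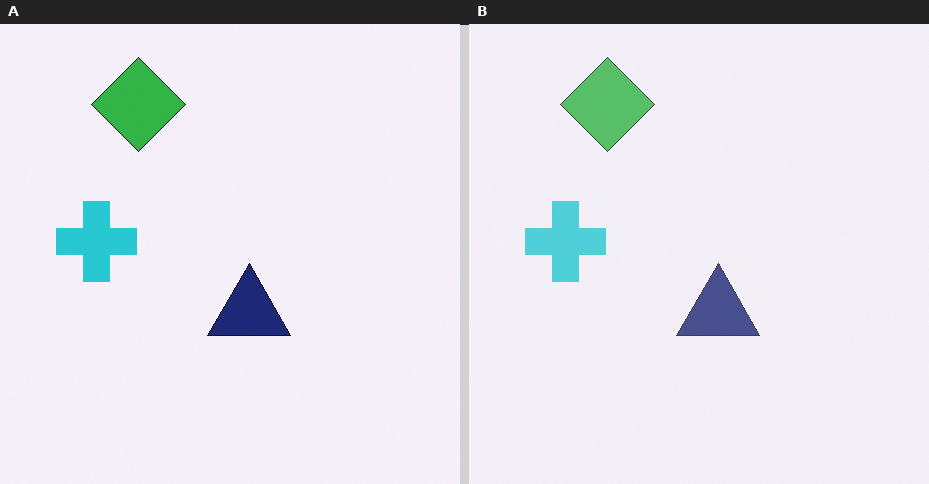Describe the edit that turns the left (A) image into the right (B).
The right (B) image is the left (A) given slightly reduced contrast.

Tones are pushed toward mid-grey across the whole image — a global contrast change.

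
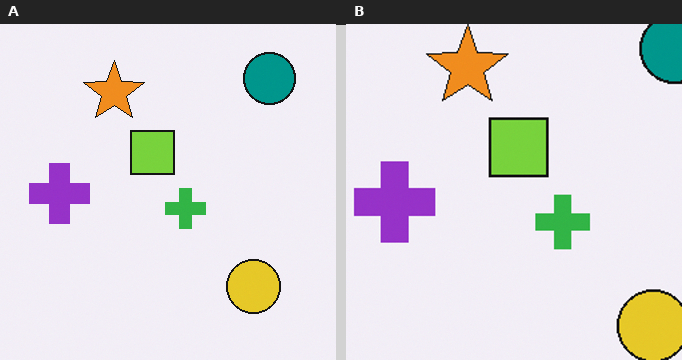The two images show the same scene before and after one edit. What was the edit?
This is the original image cropped to a modestly smaller region and rescaled.

The visible shapes are larger and the field of view is narrower; shapes near the original edges may be partly or wholly outside the frame — a crop-and-rescale.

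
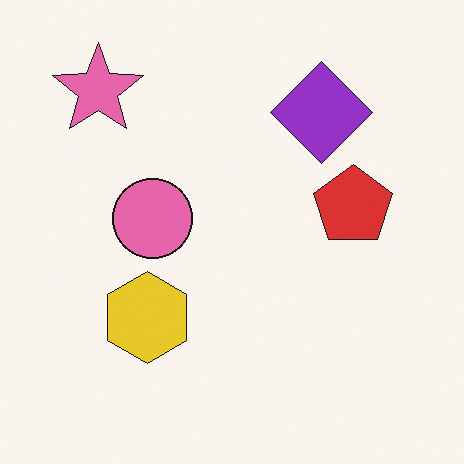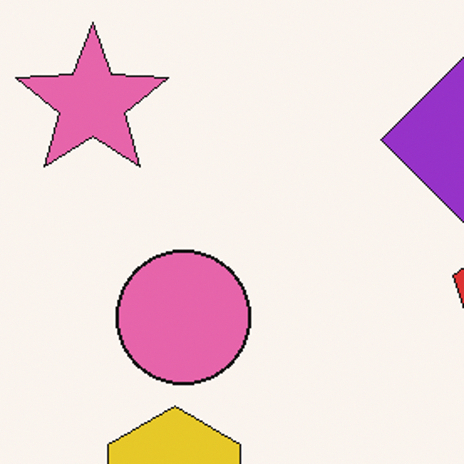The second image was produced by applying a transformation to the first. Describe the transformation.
The transformation is: cropped to a noticeably smaller region and rescaled.

The visible shapes are larger and the field of view is narrower; shapes near the original edges may be partly or wholly outside the frame — a crop-and-rescale.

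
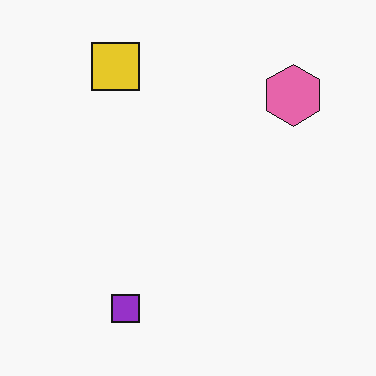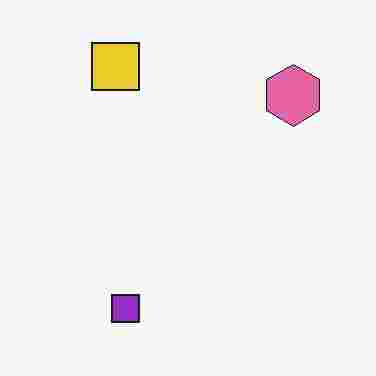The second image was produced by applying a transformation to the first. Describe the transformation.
This is the original image degraded with heavy JPEG compression.

Blocky 8×8 compression artifacts appear around shape edges and the flat background shows ringing — characteristic JPEG degradation.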